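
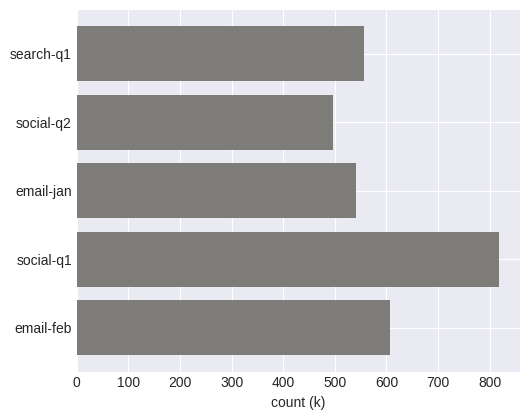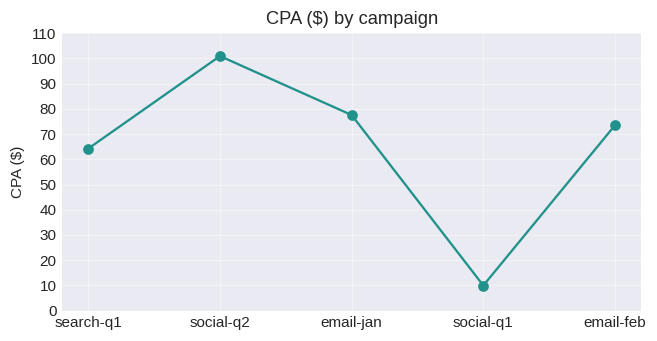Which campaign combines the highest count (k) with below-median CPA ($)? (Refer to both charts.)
Chart 2 median CPA ($) ≈ 70; below-median campaigns: search-q1, social-q1. Among those, social-q1 has the highest count (k) (≈ 800).

social-q1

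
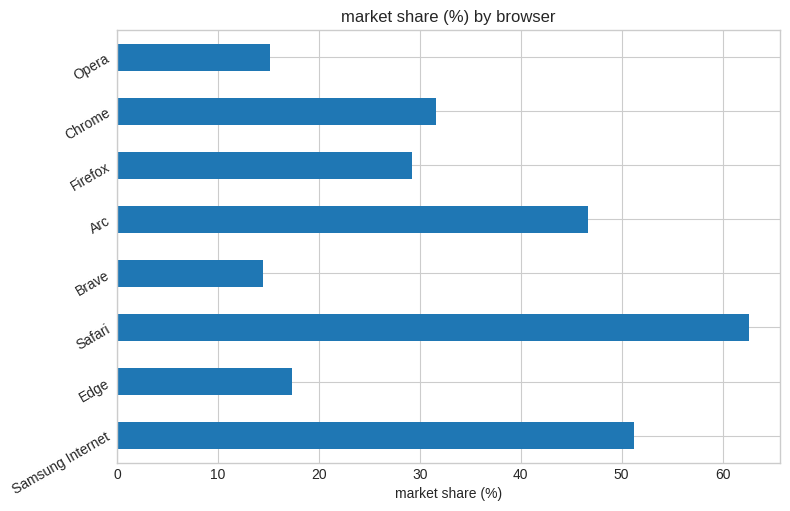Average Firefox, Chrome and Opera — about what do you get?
≈ 27

(30 + 30 + 20) / 3 ≈ 27.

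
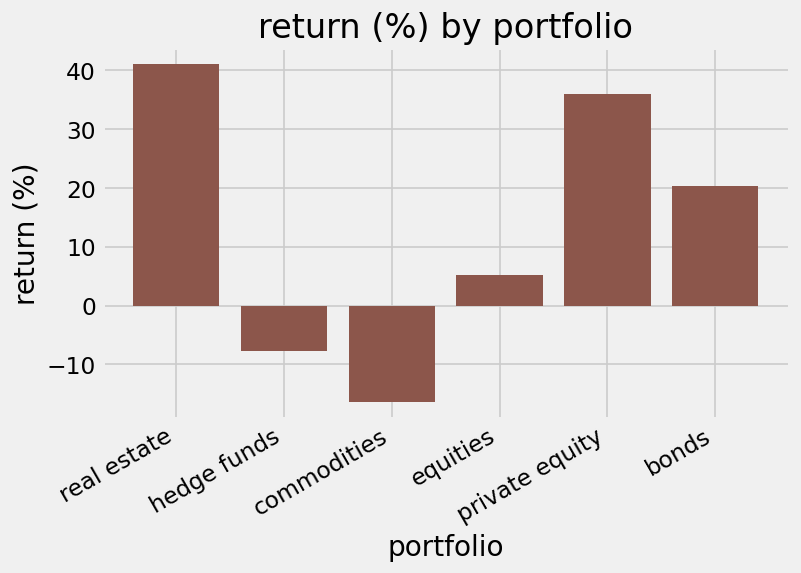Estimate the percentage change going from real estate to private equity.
≈ -12.5%

real estate ≈ 40, private equity ≈ 35; (35 − 40) / 40 ≈ -12.5%.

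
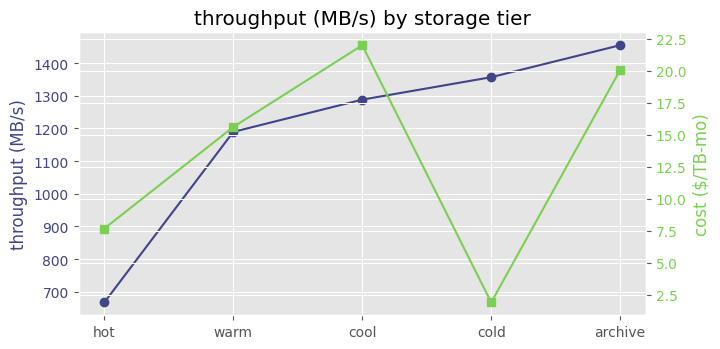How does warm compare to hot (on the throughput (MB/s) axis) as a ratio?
≈ 1.71×

warm ≈ 1200, hot ≈ 700; 1200/700 ≈ 1.71.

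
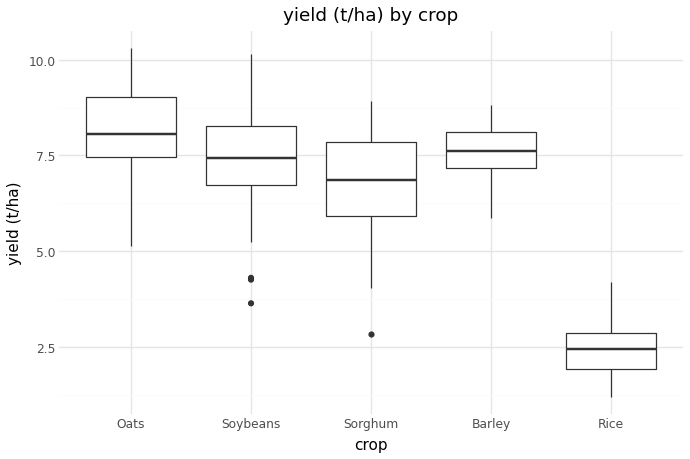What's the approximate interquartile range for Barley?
Q3 ≈ 8.0, Q1 ≈ 7.0; IQR ≈ 1.0.

≈ 1.0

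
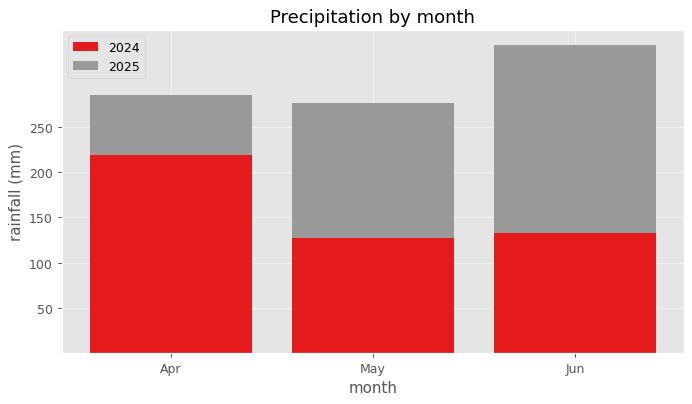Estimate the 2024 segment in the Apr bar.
≈ 200

2024 top ≈ 200, bottom ≈ 0; segment ≈ 200.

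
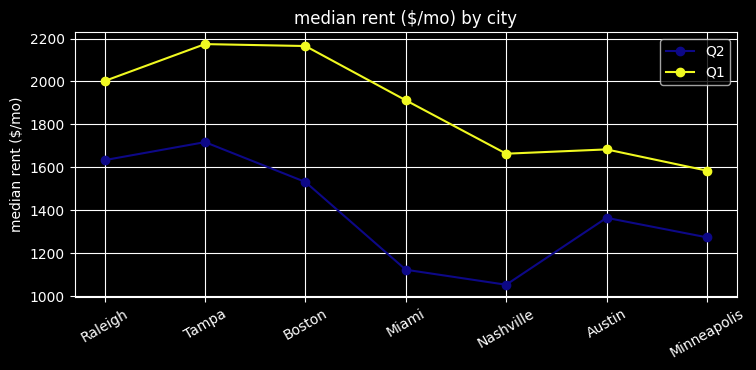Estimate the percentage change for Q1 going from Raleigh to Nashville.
Raleigh ≈ 2000, Nashville ≈ 1700; (1700 − 2000) / 2000 ≈ -15%.

≈ -15%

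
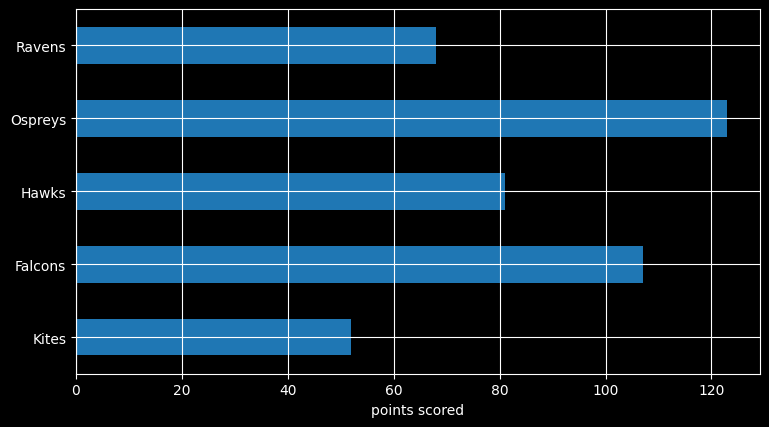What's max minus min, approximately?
Max Ospreys ≈ 120, min Kites ≈ 60; range ≈ 60.

≈ 60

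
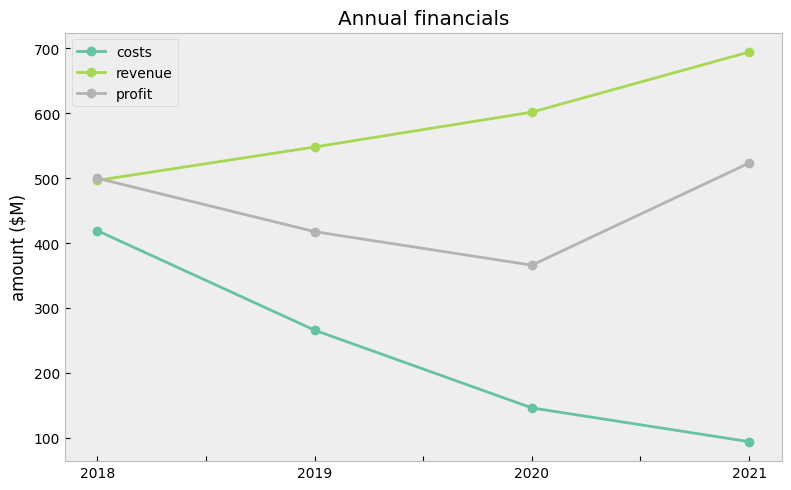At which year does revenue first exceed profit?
2019

2018: revenue ≈ 500 vs profit ≈ 500 (not yet); 2019: revenue ≈ 500 vs profit ≈ 400 (first crossover).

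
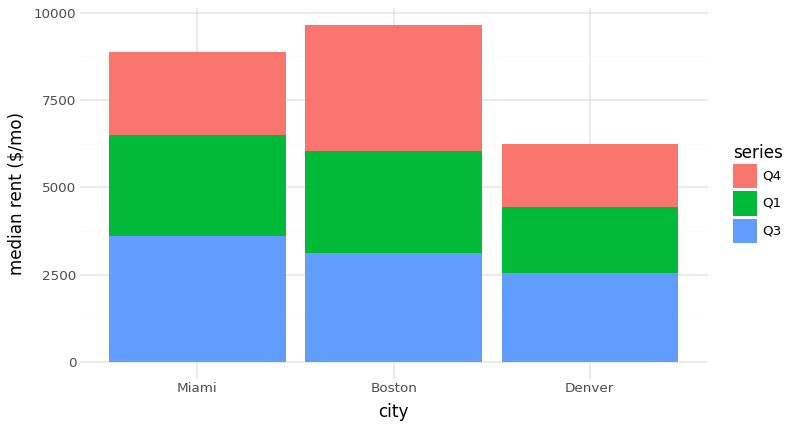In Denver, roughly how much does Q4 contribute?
Q4 top ≈ 6000, bottom ≈ 4000; segment ≈ 2000.

≈ 2000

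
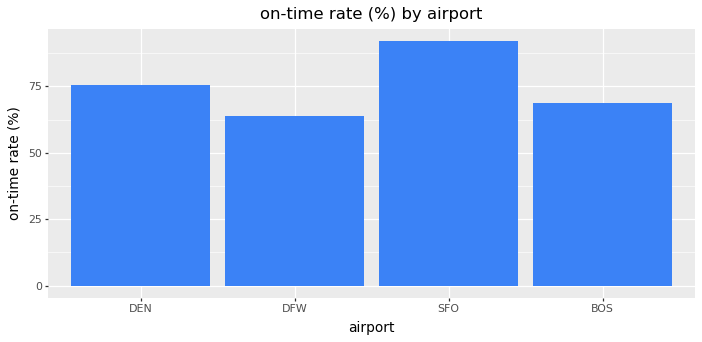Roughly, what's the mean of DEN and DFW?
(80 + 60) / 2 ≈ 70.

≈ 70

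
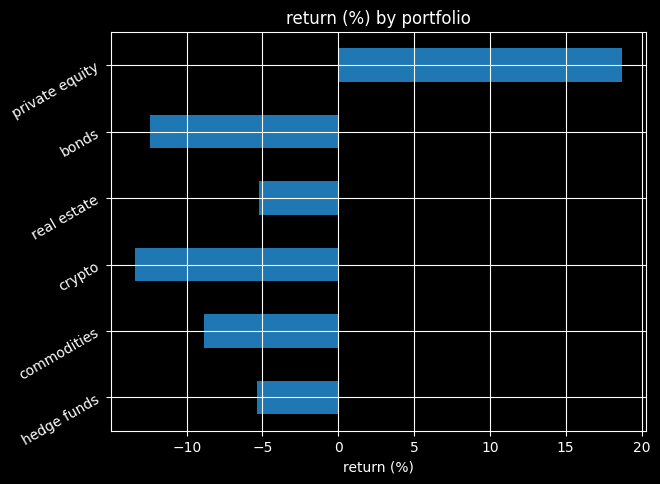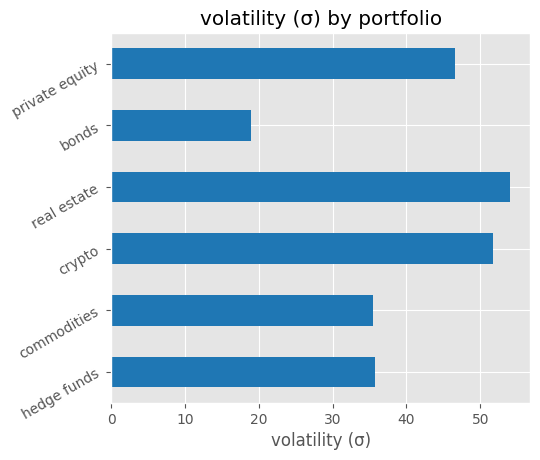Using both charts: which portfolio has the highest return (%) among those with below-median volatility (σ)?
hedge funds

Chart 2 median volatility (σ) ≈ 40; below-median portfolios: hedge funds, commodities, bonds. Among those, hedge funds has the highest return (%) (≈ -6).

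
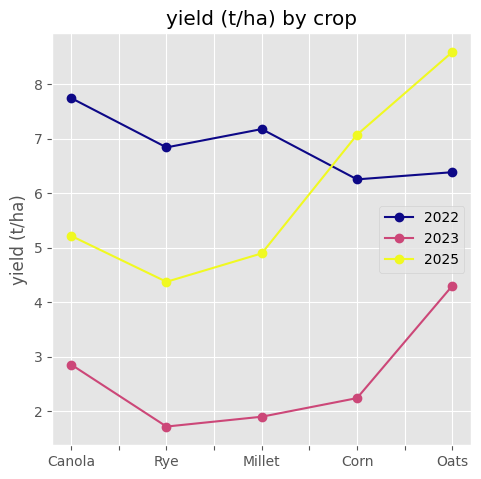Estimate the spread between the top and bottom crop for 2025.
≈ 5

Max Oats ≈ 9, min Rye ≈ 4; range ≈ 5.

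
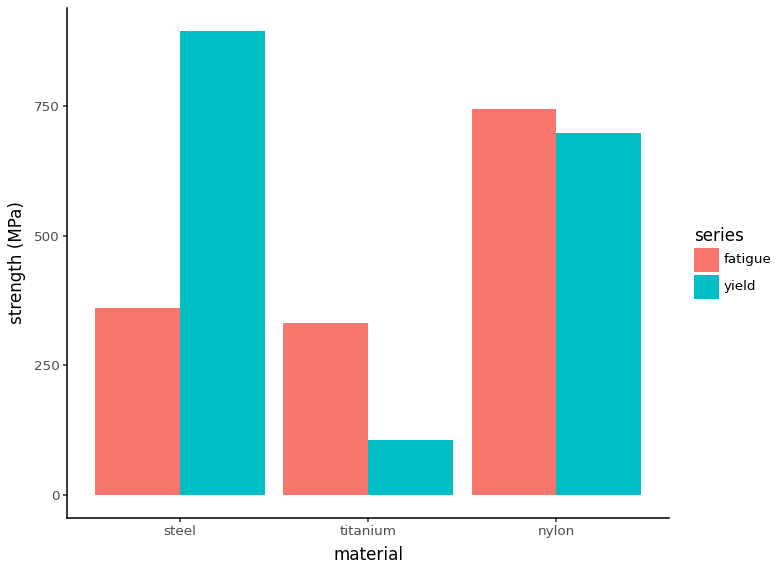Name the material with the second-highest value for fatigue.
Top 3 for fatigue: nylon ≈ 700, steel ≈ 400, titanium ≈ 300.

steel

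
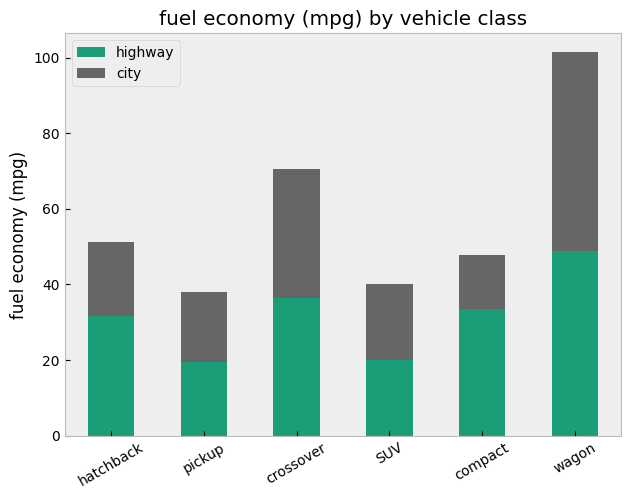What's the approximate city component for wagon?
≈ 50

city top ≈ 100, bottom ≈ 50; segment ≈ 50.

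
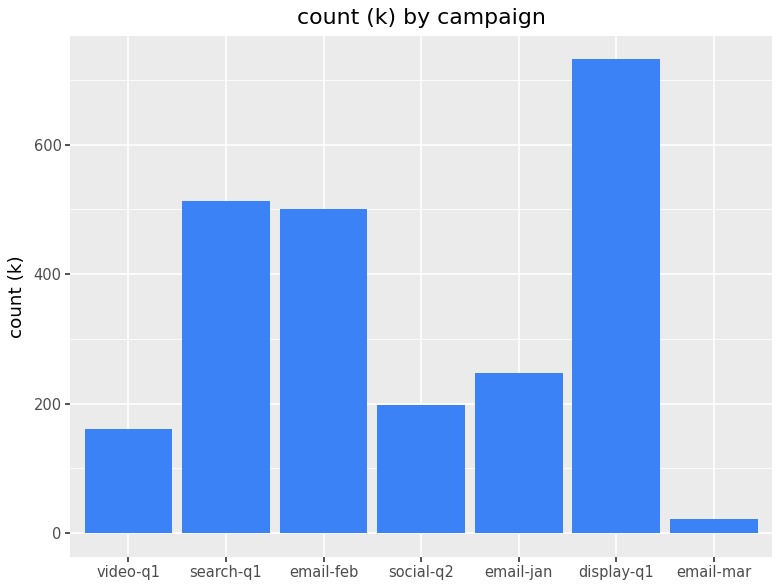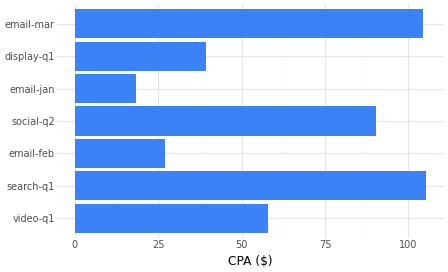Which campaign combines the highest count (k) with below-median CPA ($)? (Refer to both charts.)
Chart 2 median CPA ($) ≈ 60; below-median campaigns: email-feb, email-jan, display-q1. Among those, display-q1 has the highest count (k) (≈ 700).

display-q1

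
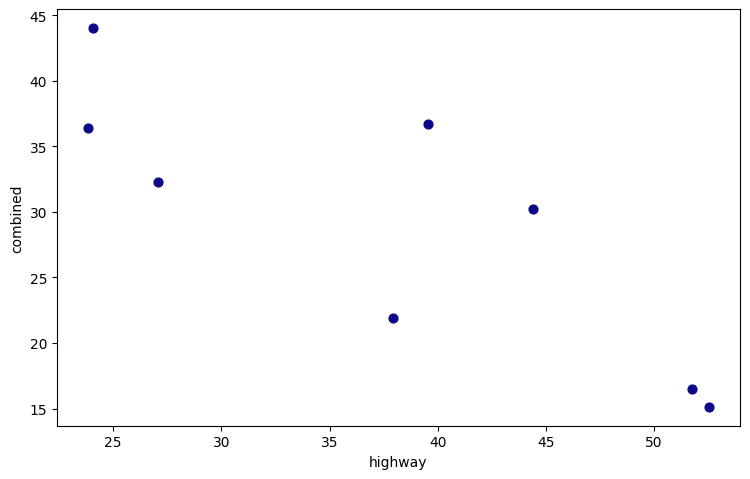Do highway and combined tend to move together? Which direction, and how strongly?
Points are negatively correlated; strong (|r| ≈ 0.8).

negative, strong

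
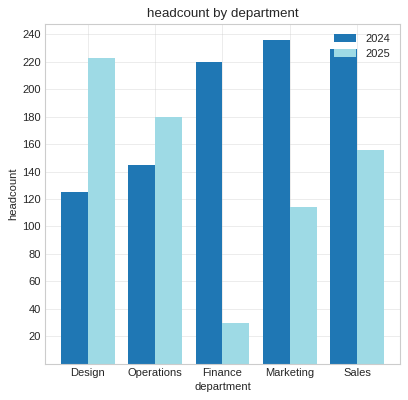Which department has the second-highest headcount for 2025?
Operations

Top 3 for 2025: Design ≈ 220, Operations ≈ 180, Sales ≈ 160.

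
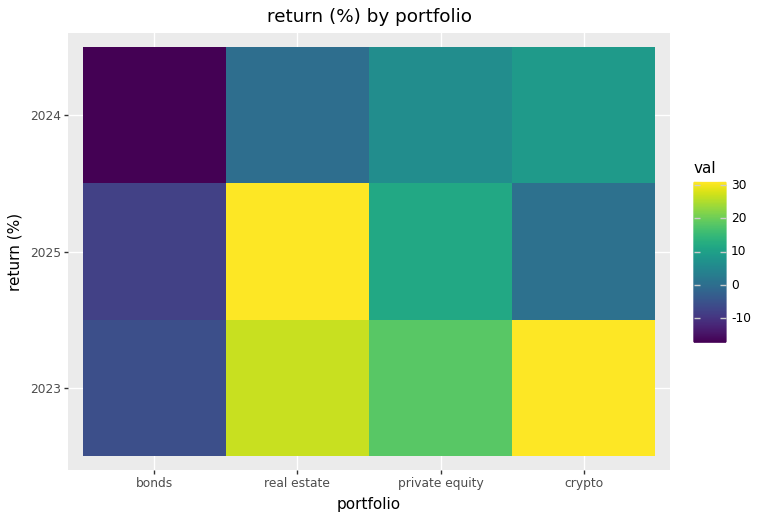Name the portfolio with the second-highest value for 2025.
private equity

Top 3 for 2025: real estate ≈ 30, private equity ≈ 10, crypto ≈ 0.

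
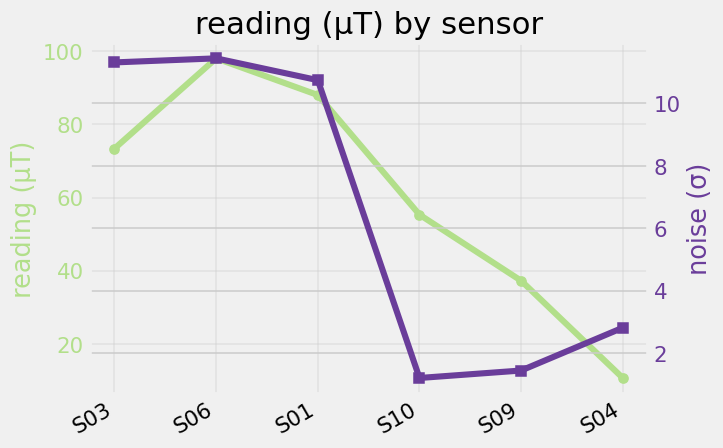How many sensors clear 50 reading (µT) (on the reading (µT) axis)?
4

Above 50: S03, S06, S01, S10.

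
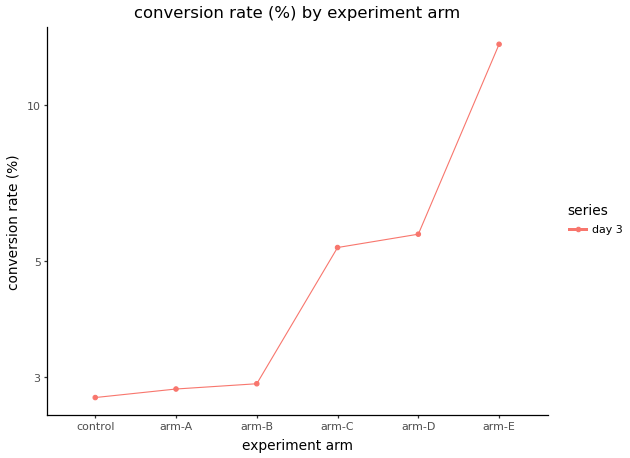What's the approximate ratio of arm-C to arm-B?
≈ 1.67×

arm-C ≈ 5, arm-B ≈ 3; 5/3 ≈ 1.67.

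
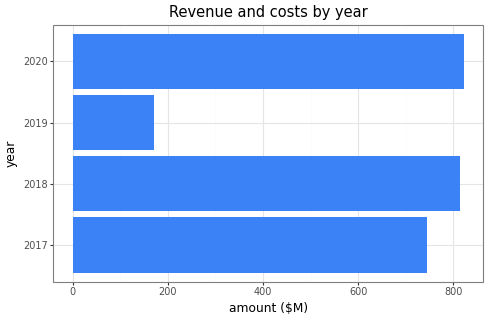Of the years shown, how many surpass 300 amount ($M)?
3

Above 300: 2017, 2018, 2020.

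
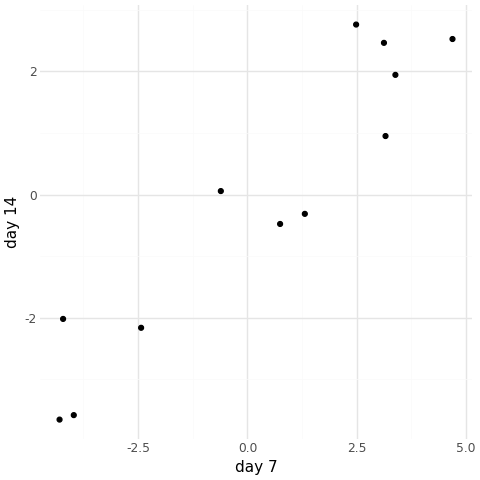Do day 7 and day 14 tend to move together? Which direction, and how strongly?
positive, strong

Points are positively correlated; strong (|r| ≈ 0.9).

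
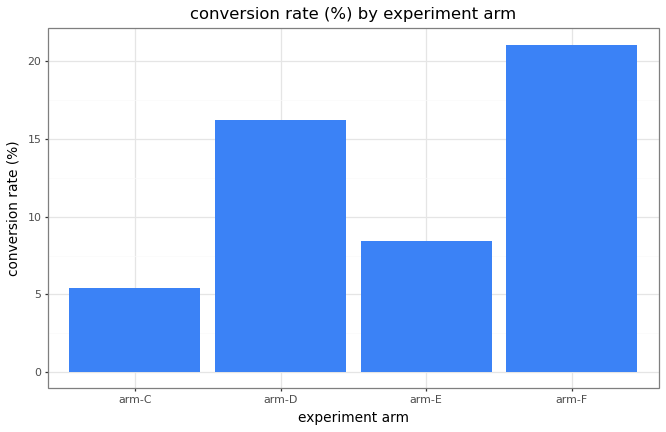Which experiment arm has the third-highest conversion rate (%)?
Top 4: arm-F ≈ 22, arm-D ≈ 16, arm-E ≈ 8, arm-C ≈ 6.

arm-E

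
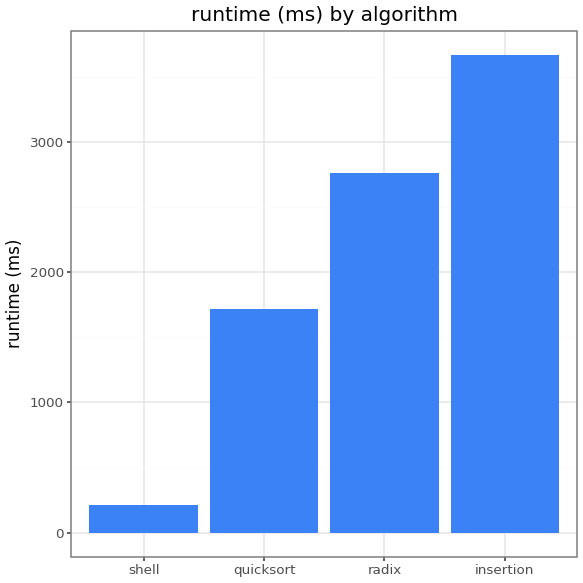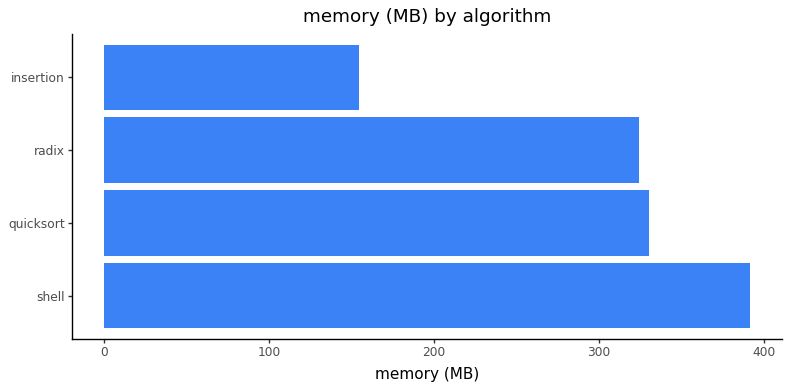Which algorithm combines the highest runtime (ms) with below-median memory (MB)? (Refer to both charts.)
Chart 2 median memory (MB) ≈ 350; below-median algorithms: radix, insertion. Among those, insertion has the highest runtime (ms) (≈ 3500).

insertion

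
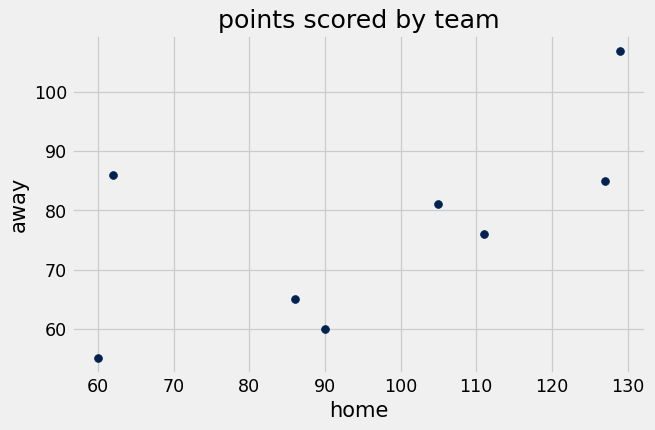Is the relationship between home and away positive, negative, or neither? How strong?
positive, moderate

Points are positively correlated; moderate (|r| ≈ 0.6).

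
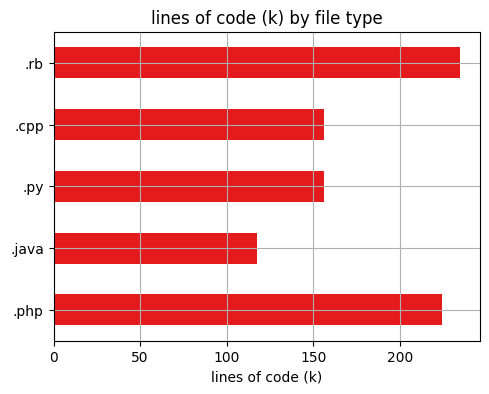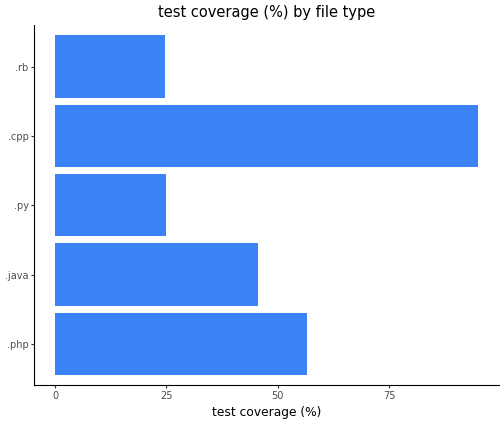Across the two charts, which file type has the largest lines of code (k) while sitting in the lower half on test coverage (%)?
.rb

Chart 2 median test coverage (%) ≈ 50; below-median file types: .py, .rb. Among those, .rb has the highest lines of code (k) (≈ 225).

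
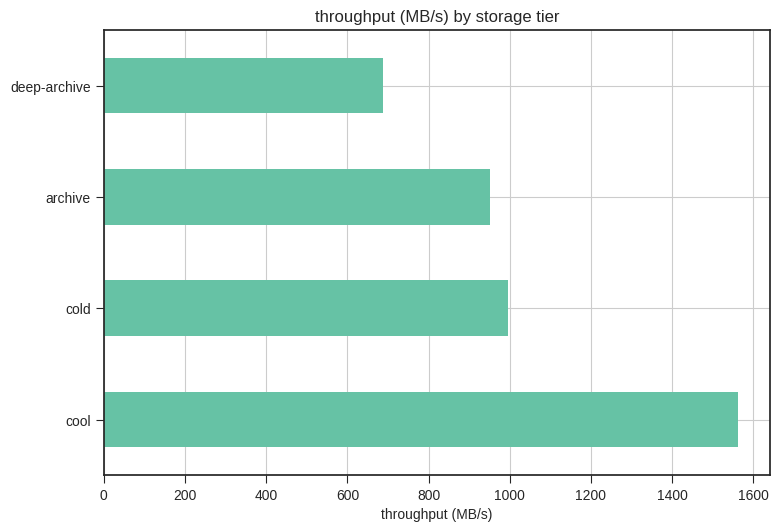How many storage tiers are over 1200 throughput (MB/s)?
Above 1200: cool.

1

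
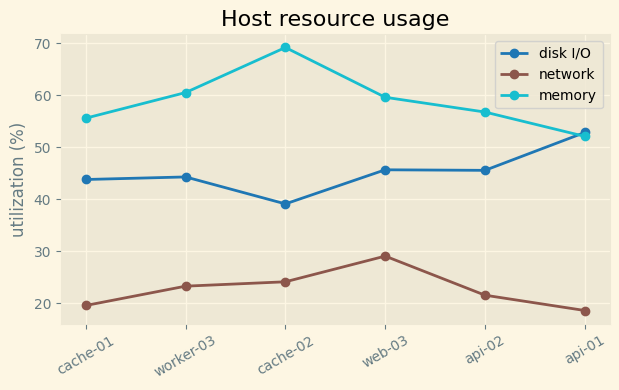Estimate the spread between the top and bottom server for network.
Max web-03 ≈ 30, min api-01 ≈ 20; range ≈ 10.

≈ 10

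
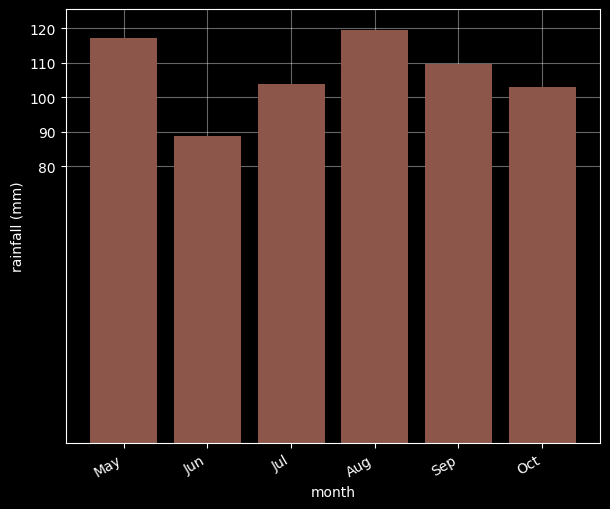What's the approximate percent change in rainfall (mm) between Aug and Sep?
Aug ≈ 120, Sep ≈ 110; (110 − 120) / 120 ≈ -8.3%.

≈ -8.3%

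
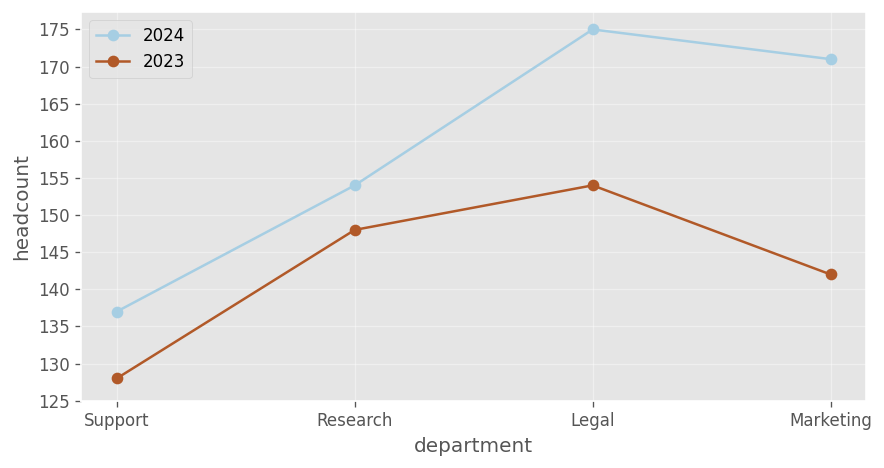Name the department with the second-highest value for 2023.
Top 3 for 2023: Legal ≈ 155, Research ≈ 150, Marketing ≈ 140.

Research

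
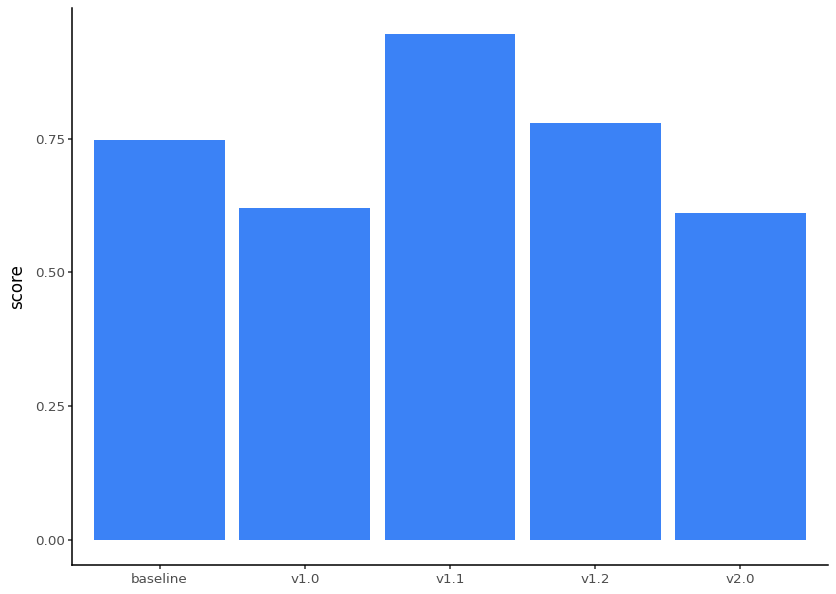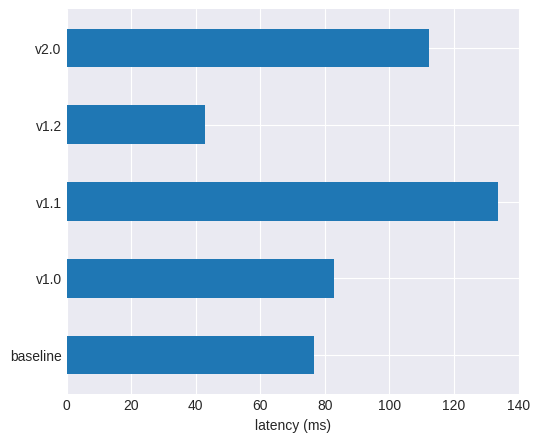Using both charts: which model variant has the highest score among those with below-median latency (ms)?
Chart 2 median latency (ms) ≈ 80; below-median model variants: baseline, v1.2. Among those, v1.2 has the highest score (≈ 0.8).

v1.2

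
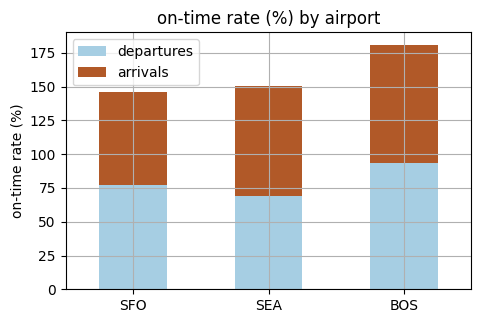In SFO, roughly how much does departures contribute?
≈ 80

departures top ≈ 80, bottom ≈ 0; segment ≈ 80.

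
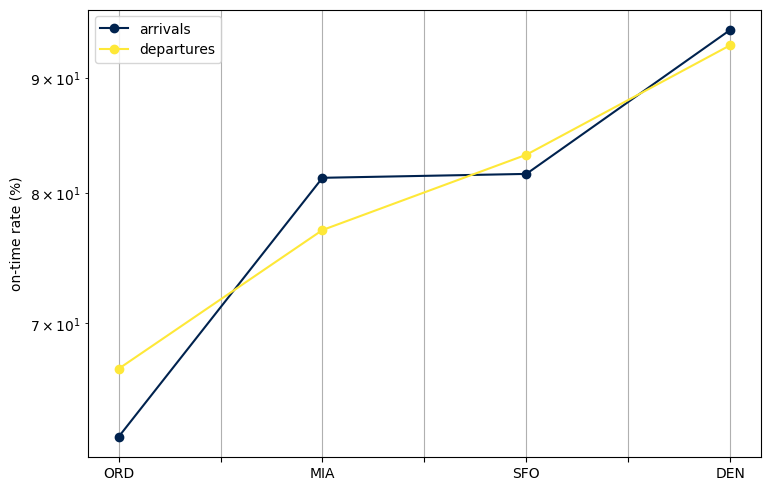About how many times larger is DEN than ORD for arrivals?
DEN ≈ 95, ORD ≈ 60; 95/60 ≈ 1.58.

≈ 1.58×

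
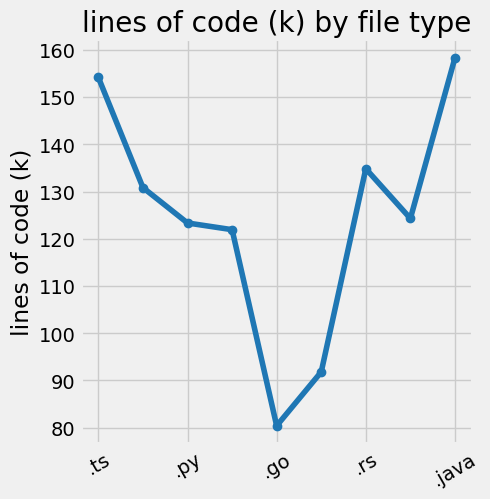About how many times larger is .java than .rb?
.java ≈ 160, .rb ≈ 120; 160/120 ≈ 1.33.

≈ 1.33×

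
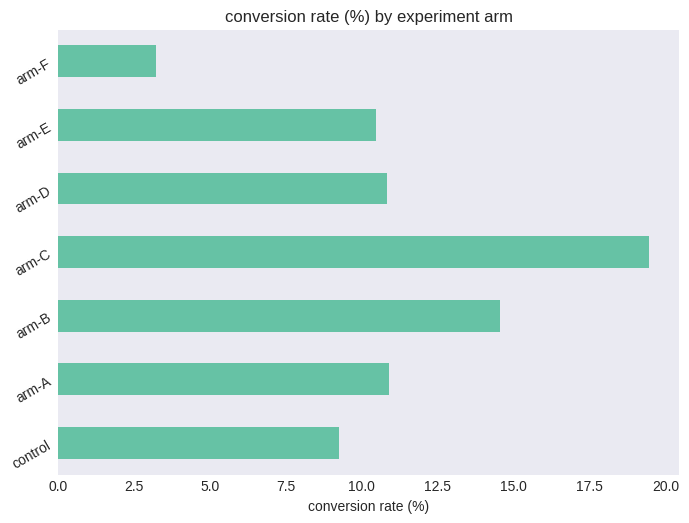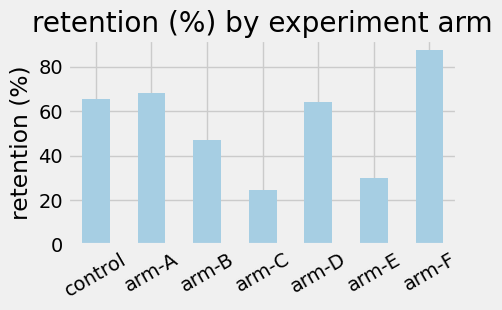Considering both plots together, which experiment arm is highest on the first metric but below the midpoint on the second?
arm-C

Chart 2 median retention (%) ≈ 60; below-median experiment arms: arm-B, arm-C, arm-E. Among those, arm-C has the highest conversion rate (%) (≈ 20).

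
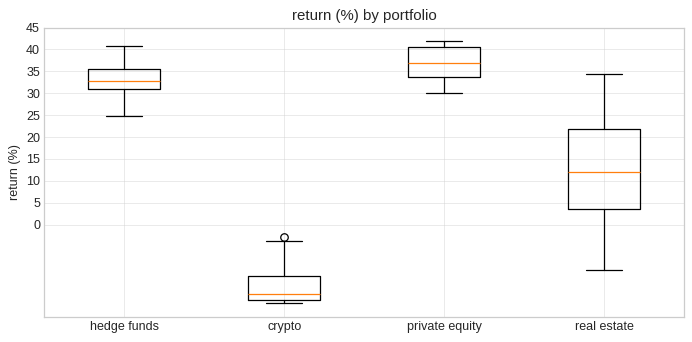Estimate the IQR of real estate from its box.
≈ 15

Q3 ≈ 20, Q1 ≈ 5; IQR ≈ 15.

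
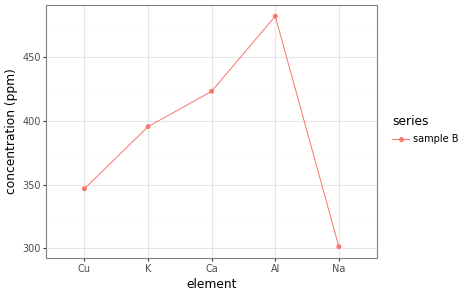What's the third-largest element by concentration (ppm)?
Top 4: Al ≈ 480, Ca ≈ 420, K ≈ 400, Cu ≈ 340.

K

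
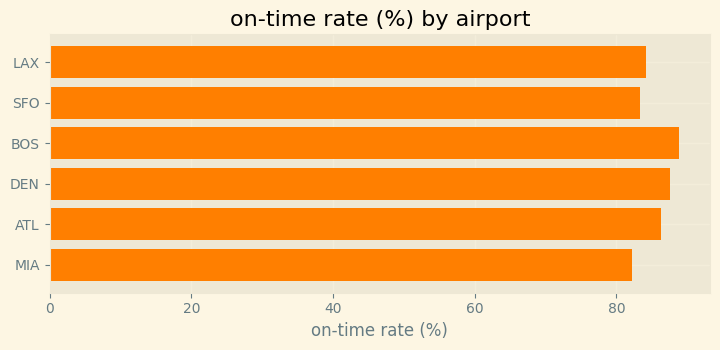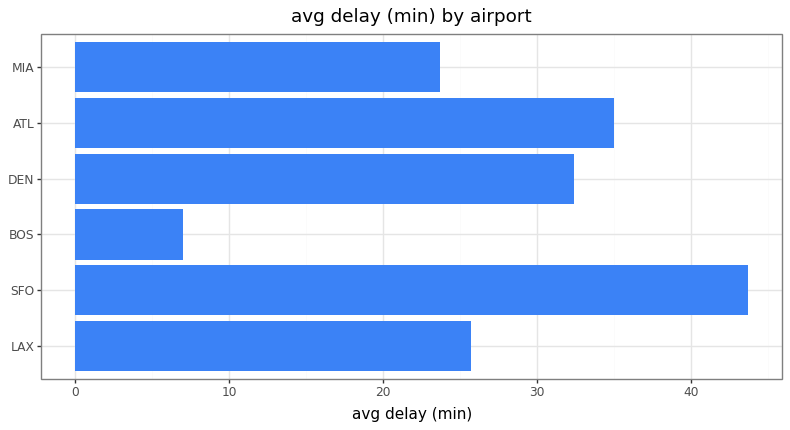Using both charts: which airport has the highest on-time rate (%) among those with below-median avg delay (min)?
Chart 2 median avg delay (min) ≈ 30; below-median airports: LAX, BOS, MIA. Among those, BOS has the highest on-time rate (%) (≈ 90).

BOS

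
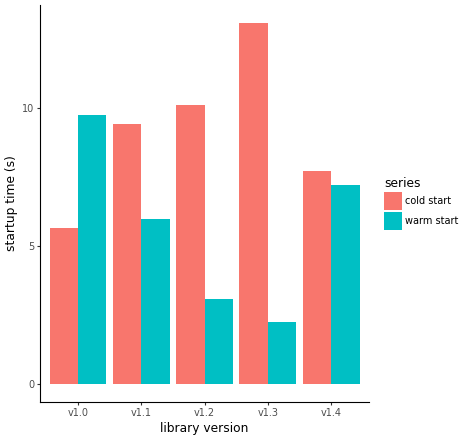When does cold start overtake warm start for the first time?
v1.1

v1.0: cold start ≈ 6 vs warm start ≈ 10 (not yet); v1.1: cold start ≈ 10 vs warm start ≈ 6 (first crossover).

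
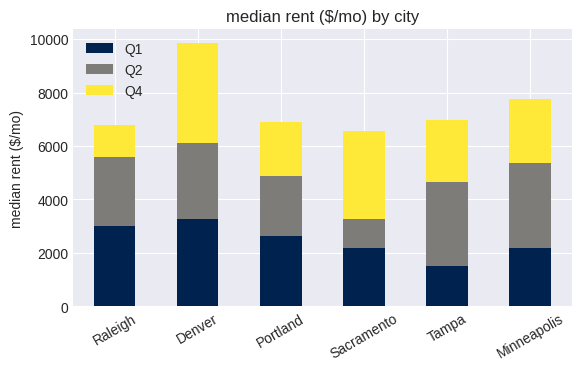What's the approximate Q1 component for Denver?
Q1 top ≈ 3000, bottom ≈ 0; segment ≈ 3000.

≈ 3000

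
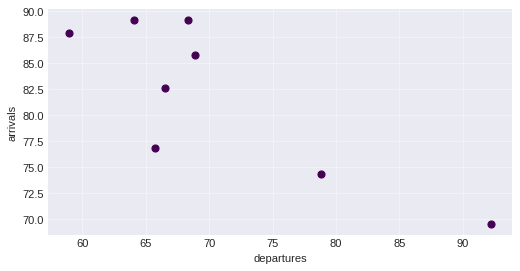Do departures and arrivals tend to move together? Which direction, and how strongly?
negative, strong

Points are negatively correlated; strong (|r| ≈ 0.8).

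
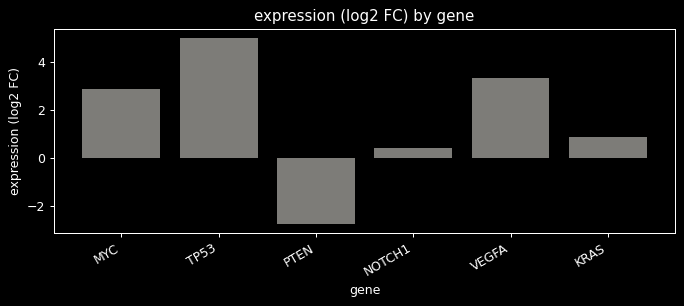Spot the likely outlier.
PTEN

PTEN ≈ -3; the rest sit between ≈ 0 and ≈ 5.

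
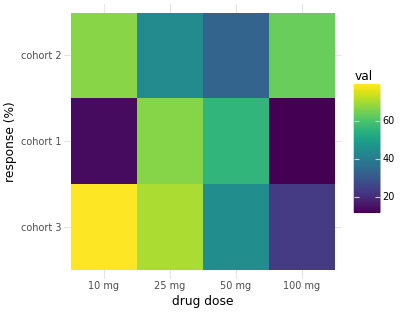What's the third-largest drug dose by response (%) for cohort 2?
Top 4 for cohort 2: 10 mg ≈ 70, 100 mg ≈ 60, 25 mg ≈ 40, 50 mg ≈ 30.

25 mg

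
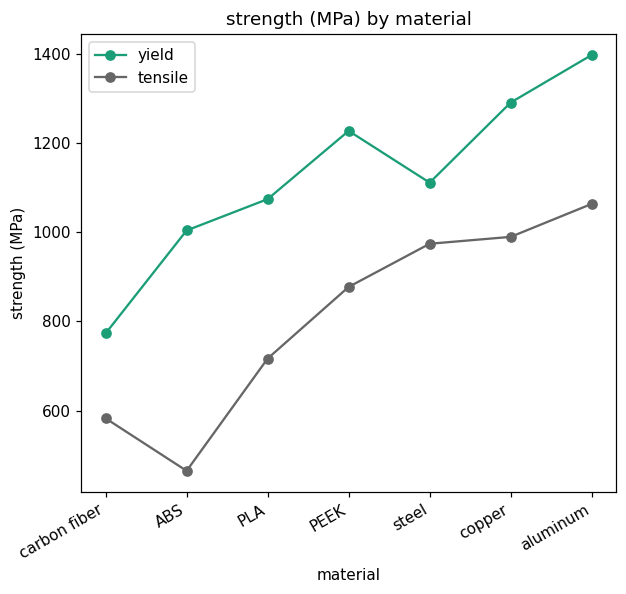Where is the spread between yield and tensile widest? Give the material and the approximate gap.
ABS, ≈ 500 MPa

ABS: yield ≈ 1000, tensile ≈ 500 → gap ≈ 500. Next-largest (PLA) is only ≈ 400.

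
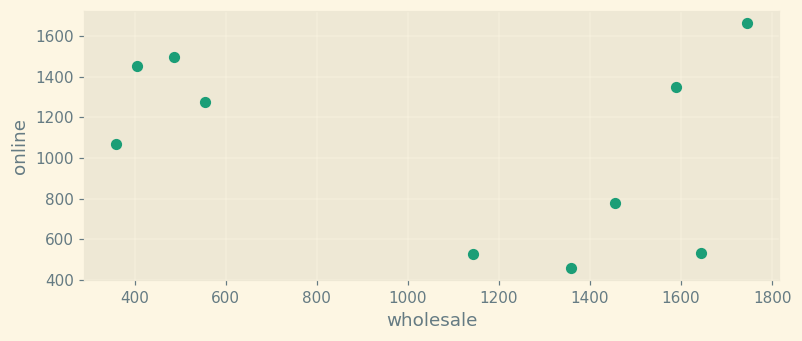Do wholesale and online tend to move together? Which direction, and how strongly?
negative, weak

Points are negatively correlated; weak (|r| ≈ 0.3).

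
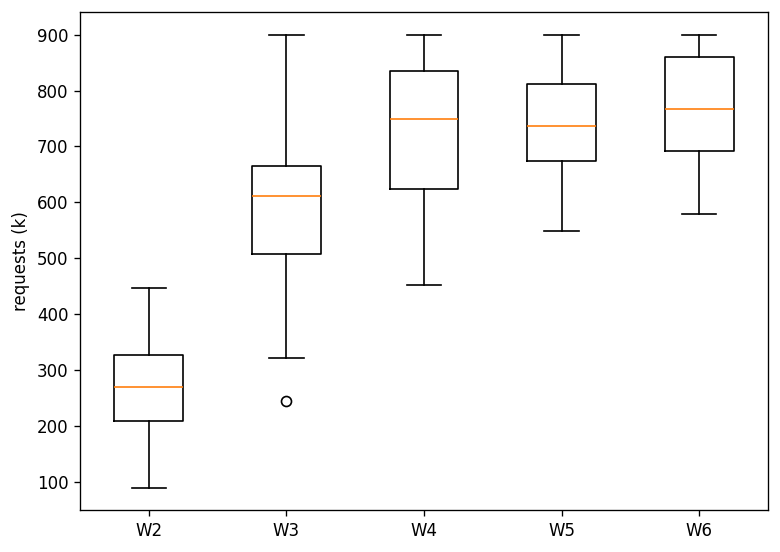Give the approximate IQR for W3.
Q3 ≈ 650, Q1 ≈ 500; IQR ≈ 150.

≈ 150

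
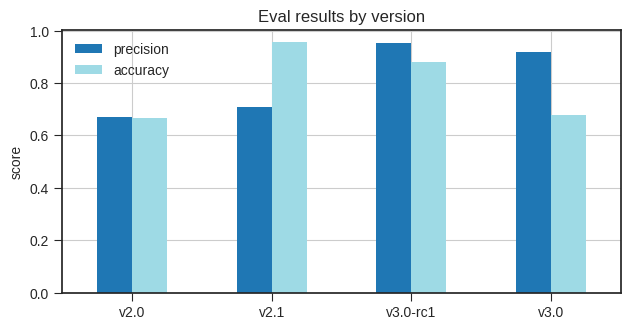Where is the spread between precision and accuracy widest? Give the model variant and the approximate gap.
v2.1: precision ≈ 0.7, accuracy ≈ 1.0 → gap ≈ 0.3. Next-largest (v3.0) is only ≈ 0.2.

v2.1, ≈ 0.3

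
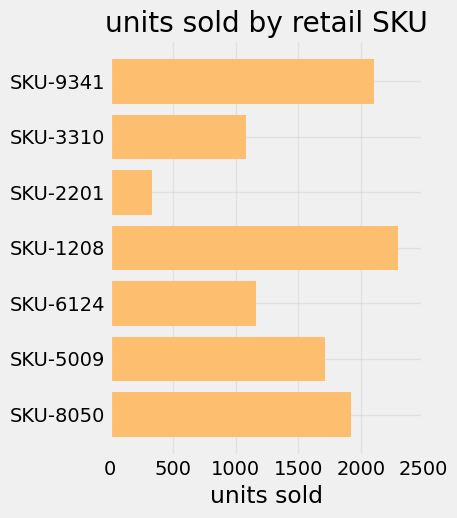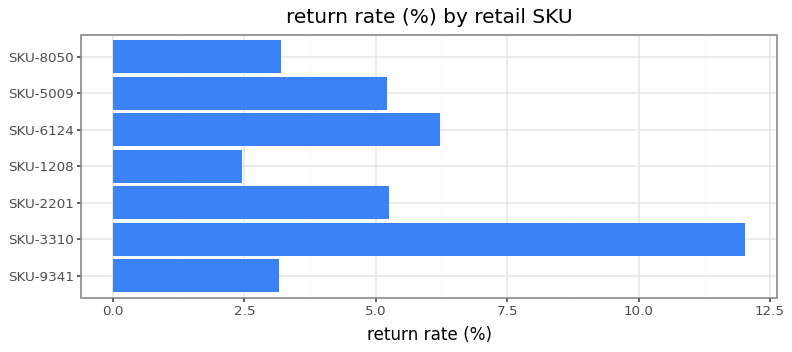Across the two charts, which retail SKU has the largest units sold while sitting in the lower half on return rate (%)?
Chart 2 median return rate (%) ≈ 6; below-median retail SKUs: SKU-9341, SKU-1208, SKU-8050. Among those, SKU-1208 has the highest units sold (≈ 2500).

SKU-1208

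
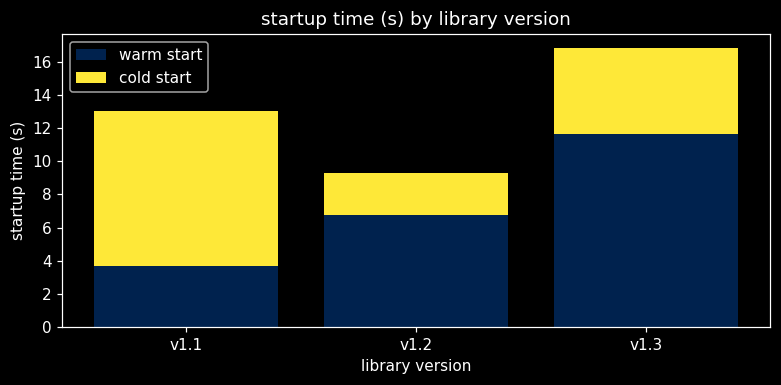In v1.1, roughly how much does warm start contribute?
≈ 4

warm start top ≈ 4, bottom ≈ 0; segment ≈ 4.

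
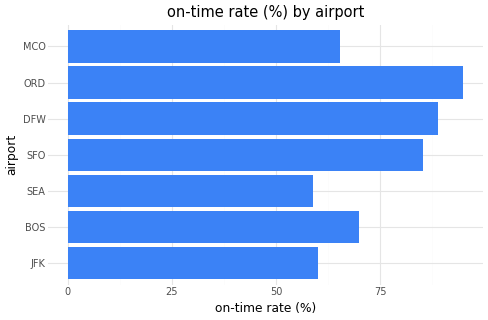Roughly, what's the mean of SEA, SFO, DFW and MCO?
(60 + 90 + 90 + 70) / 4 ≈ 78.

≈ 78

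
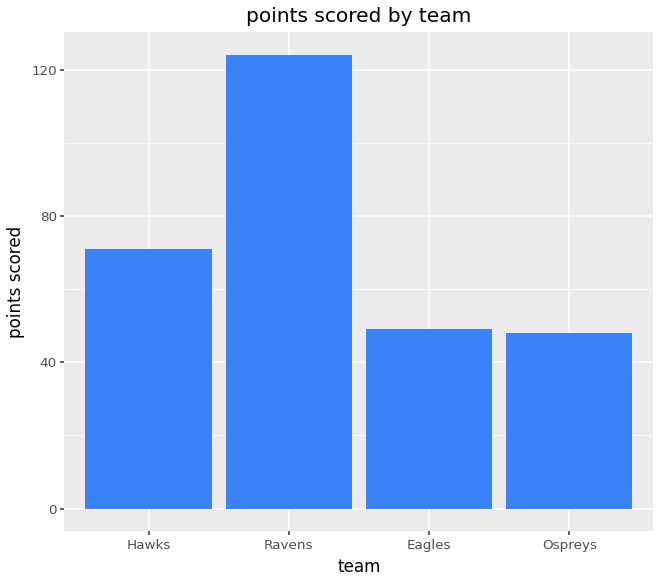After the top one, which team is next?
Hawks

Top 3: Ravens ≈ 120, Hawks ≈ 80, Eagles ≈ 40.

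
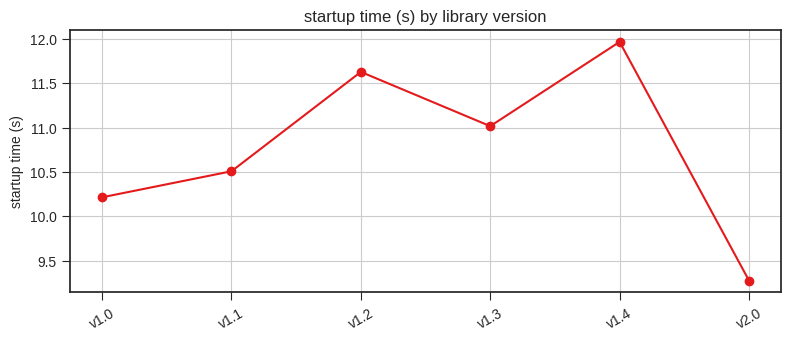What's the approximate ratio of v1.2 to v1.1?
≈ 1.1×

v1.2 ≈ 11.5, v1.1 ≈ 10.5; 11.5/10.5 ≈ 1.1.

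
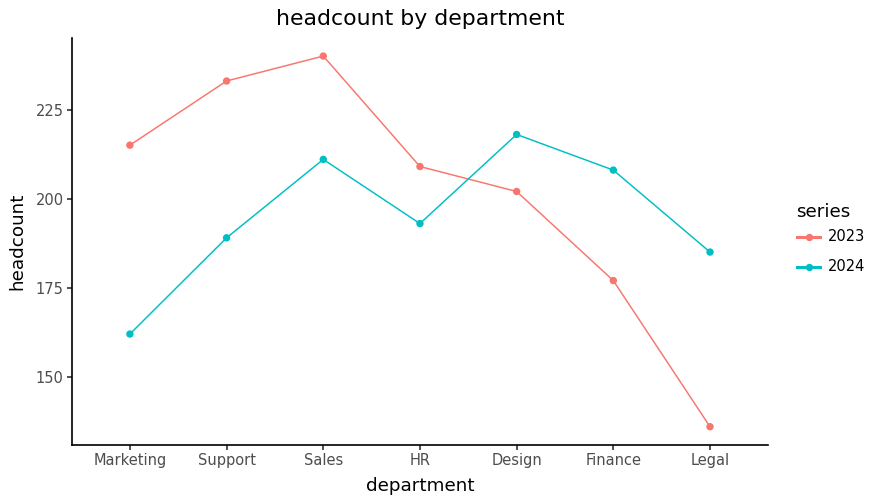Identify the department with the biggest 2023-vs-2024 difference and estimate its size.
Marketing, ≈ 60

Marketing: 2023 ≈ 220, 2024 ≈ 160 → gap ≈ 60. Next-largest (Legal) is only ≈ 40.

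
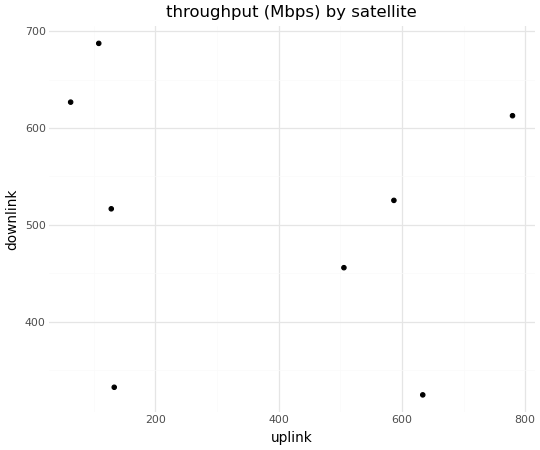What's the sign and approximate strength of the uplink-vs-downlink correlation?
no clear correlation

Points are roughly uncorrelated; weak (|r| ≈ 0.2).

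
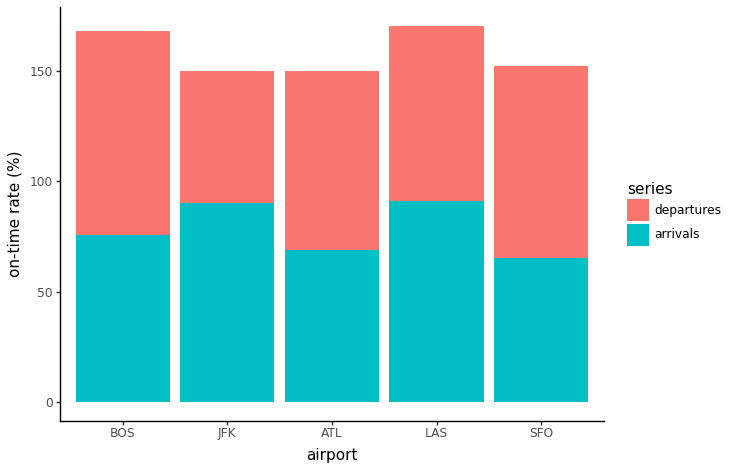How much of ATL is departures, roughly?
departures top ≈ 140, bottom ≈ 60; segment ≈ 80.

≈ 80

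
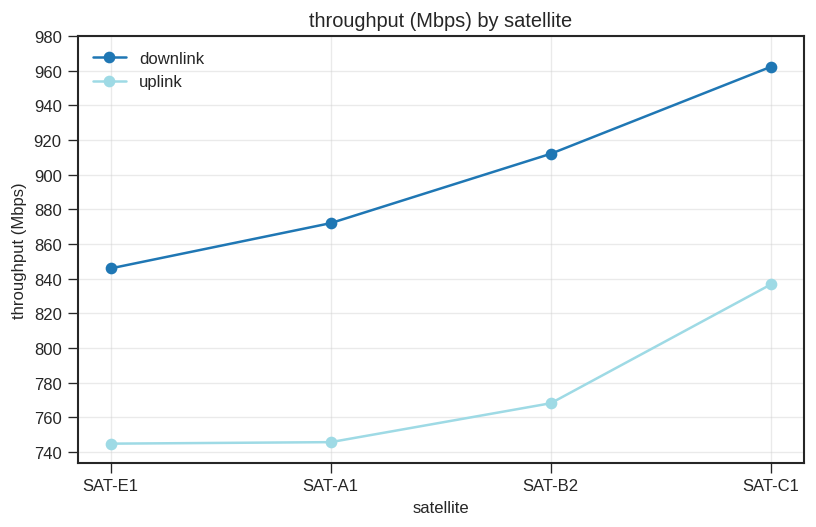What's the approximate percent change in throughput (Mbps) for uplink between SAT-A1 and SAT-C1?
≈ +13.5%

SAT-A1 ≈ 740, SAT-C1 ≈ 840; (840 − 740) / 740 ≈ +13.5%.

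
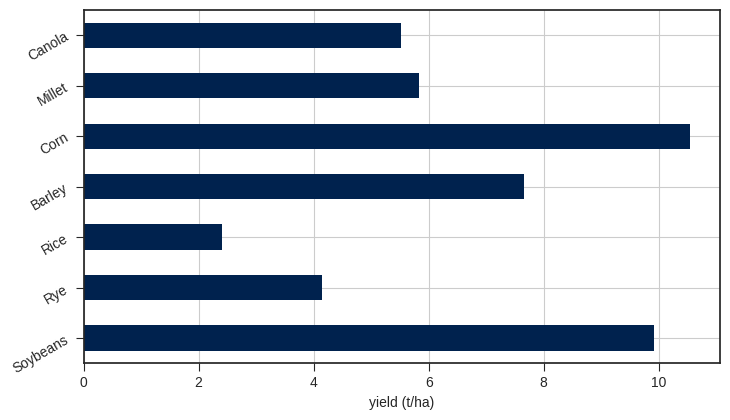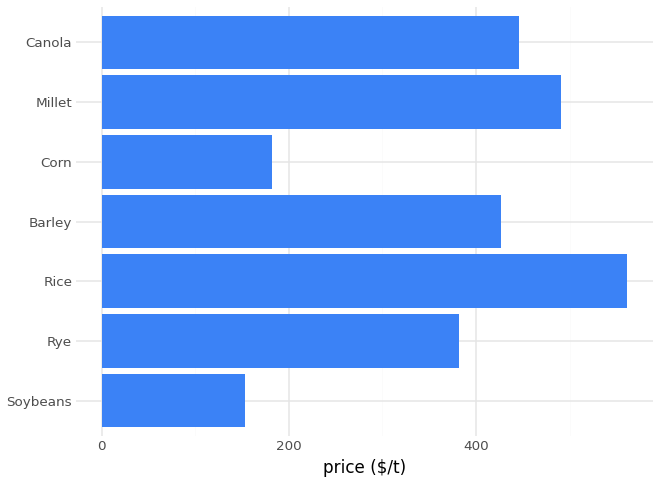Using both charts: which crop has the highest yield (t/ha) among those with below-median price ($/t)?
Chart 2 median price ($/t) ≈ 400; below-median crops: Soybeans, Rye, Corn. Among those, Corn has the highest yield (t/ha) (≈ 11).

Corn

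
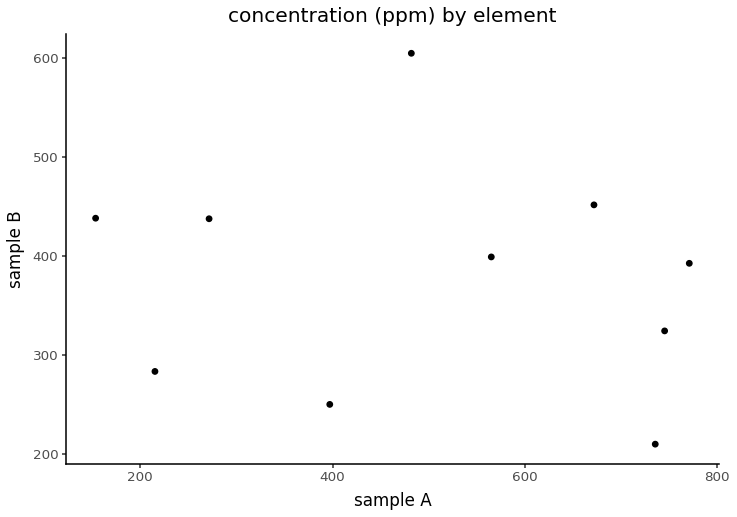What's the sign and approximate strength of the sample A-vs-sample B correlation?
no clear correlation

Points are roughly uncorrelated; weak (|r| ≈ 0.1).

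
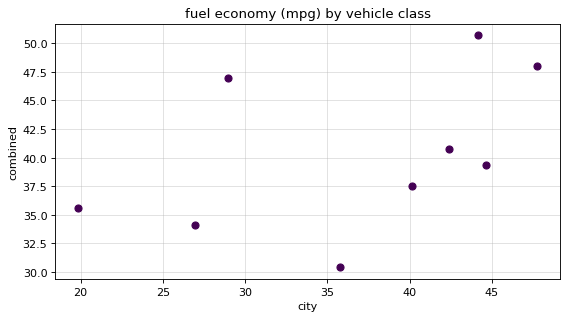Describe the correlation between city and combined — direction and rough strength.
positive, moderate

Points are positively correlated; moderate (|r| ≈ 0.5).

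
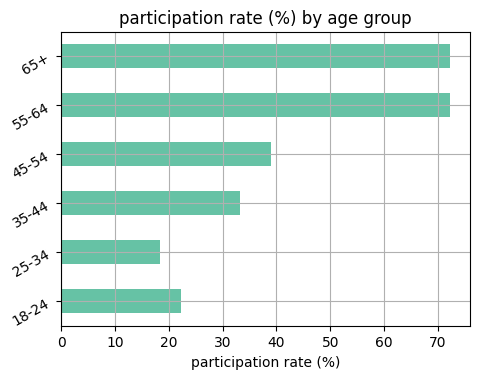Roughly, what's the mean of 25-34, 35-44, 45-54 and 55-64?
≈ 40

(20 + 30 + 40 + 70) / 4 ≈ 40.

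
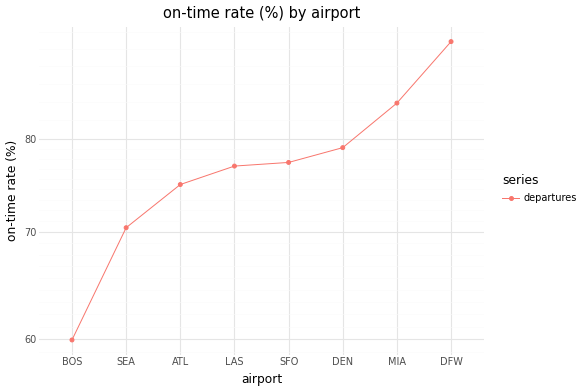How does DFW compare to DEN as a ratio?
DFW ≈ 90, DEN ≈ 80; 90/80 ≈ 1.12.

≈ 1.12×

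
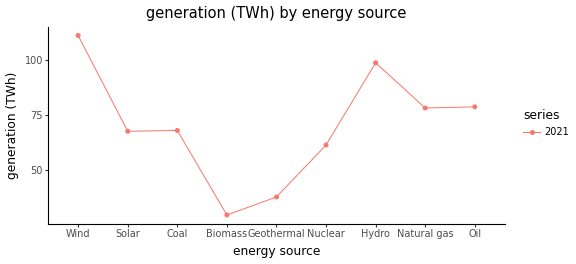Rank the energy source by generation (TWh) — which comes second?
Hydro

Top 3: Wind ≈ 110, Hydro ≈ 100, Oil ≈ 80.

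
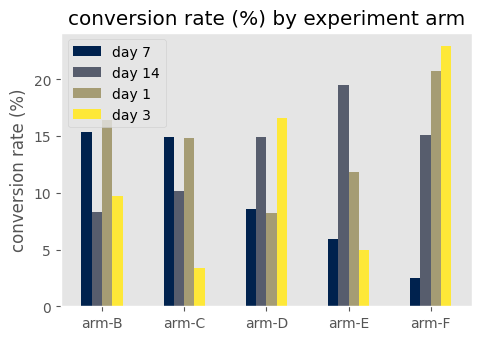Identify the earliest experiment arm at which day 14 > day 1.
arm-D

arm-C: day 14 ≈ 10 vs day 1 ≈ 14 (not yet); arm-D: day 14 ≈ 14 vs day 1 ≈ 8 (first crossover).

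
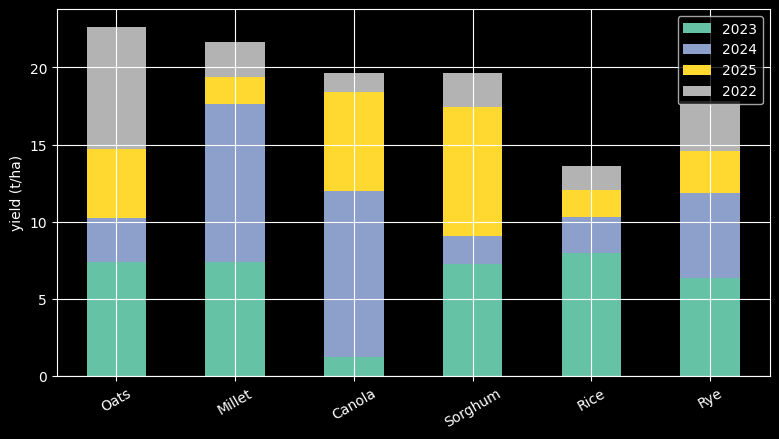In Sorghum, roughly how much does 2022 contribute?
2022 top ≈ 20, bottom ≈ 18; segment ≈ 2.

≈ 2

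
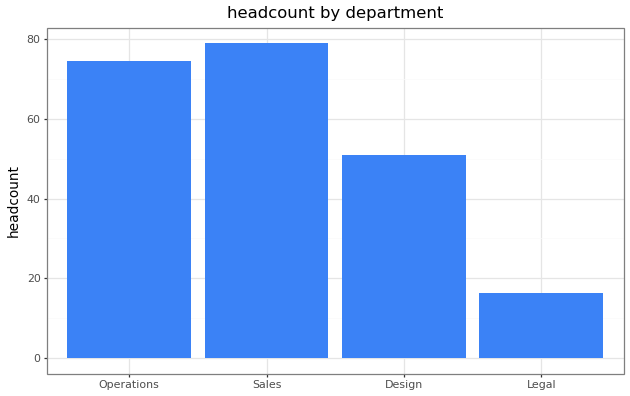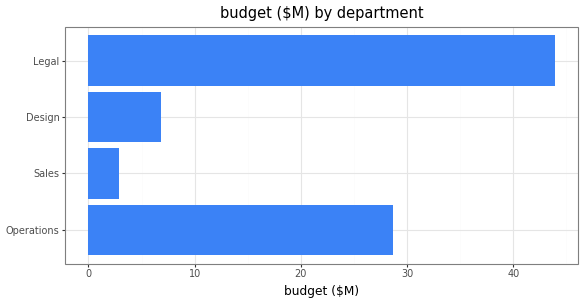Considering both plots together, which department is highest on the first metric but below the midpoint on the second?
Sales

Chart 2 median budget ($M) ≈ 20; below-median departments: Sales, Design. Among those, Sales has the highest headcount (≈ 80).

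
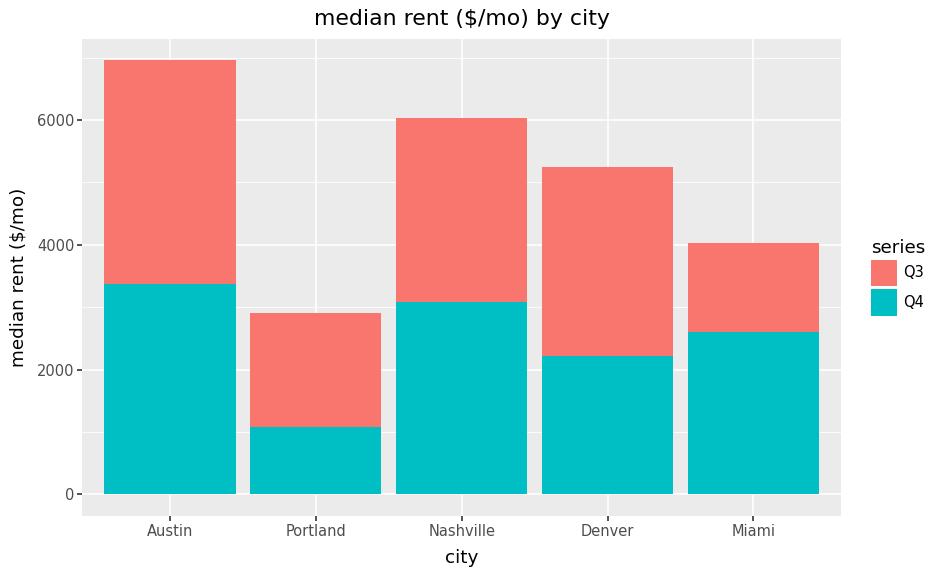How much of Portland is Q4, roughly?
Q4 top ≈ 1000, bottom ≈ 0; segment ≈ 1000.

≈ 1000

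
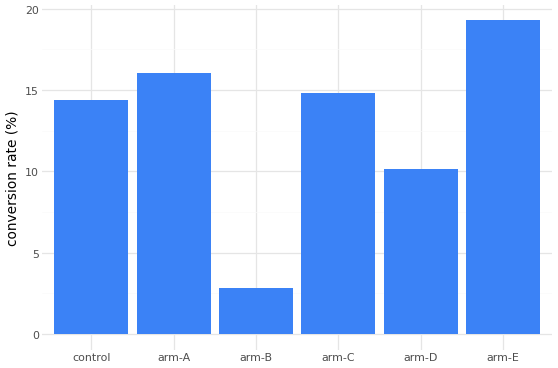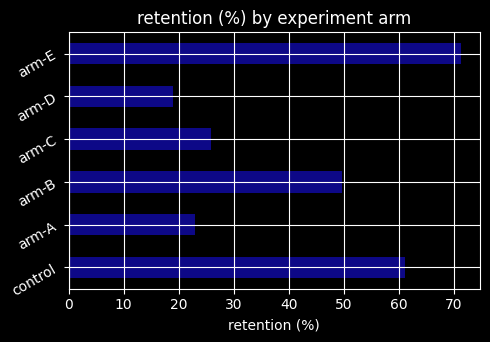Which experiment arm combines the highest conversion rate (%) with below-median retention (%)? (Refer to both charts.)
arm-A

Chart 2 median retention (%) ≈ 40; below-median experiment arms: arm-A, arm-C, arm-D. Among those, arm-A has the highest conversion rate (%) (≈ 16).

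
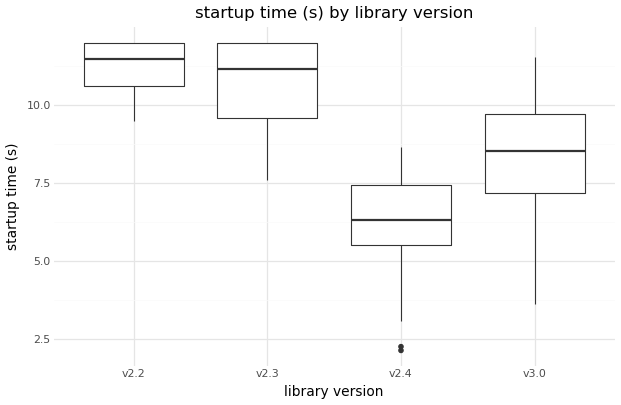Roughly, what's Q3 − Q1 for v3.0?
≈ 2.5

Q3 ≈ 9.5, Q1 ≈ 7.0; IQR ≈ 2.5.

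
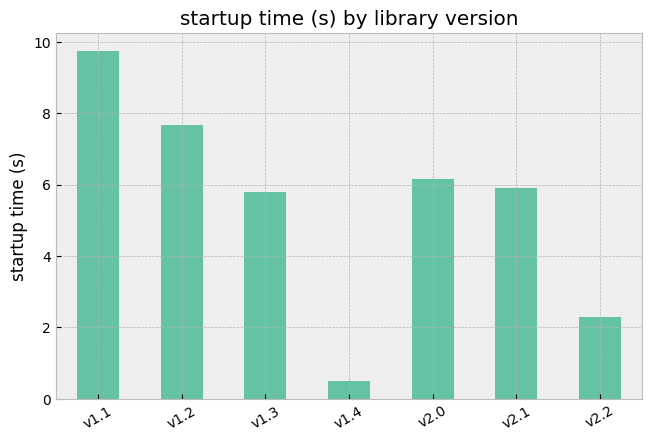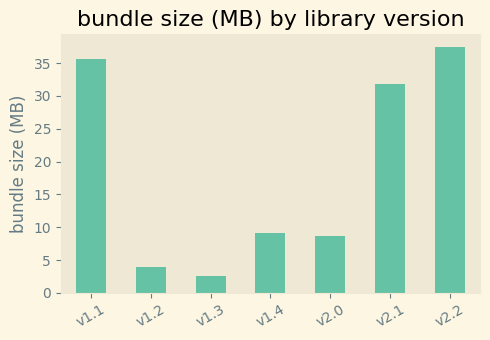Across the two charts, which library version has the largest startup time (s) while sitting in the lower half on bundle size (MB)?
Chart 2 median bundle size (MB) ≈ 10; below-median library versions: v1.2, v1.3, v2.0. Among those, v1.2 has the highest startup time (s) (≈ 8).

v1.2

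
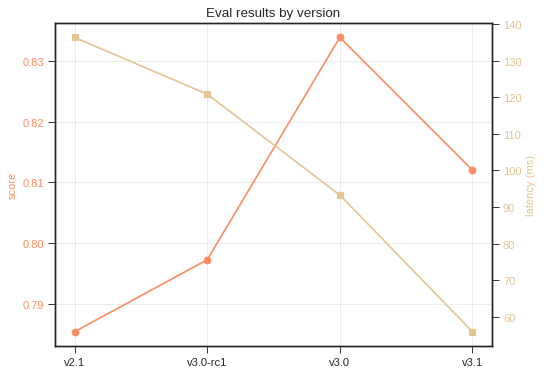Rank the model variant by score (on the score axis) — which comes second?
Top 3 (on the score axis): v3.0 ≈ 0.83, v3.1 ≈ 0.81, v3.0-rc1 ≈ 0.80.

v3.1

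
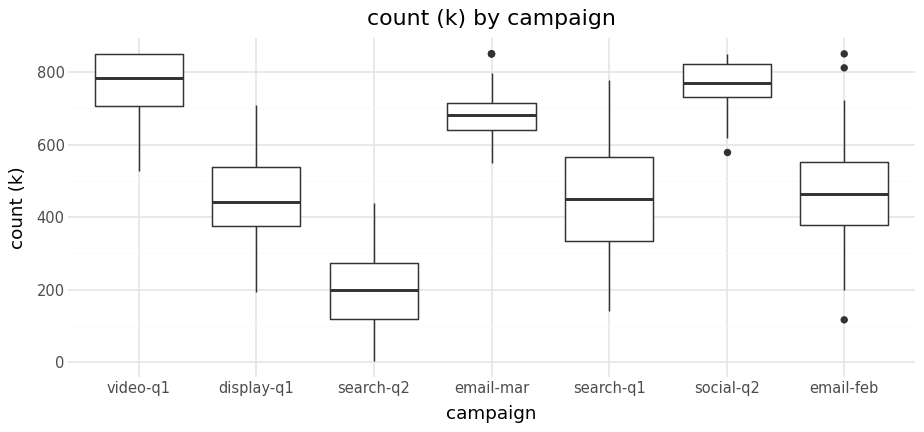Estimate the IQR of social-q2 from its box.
Q3 ≈ 800, Q1 ≈ 700; IQR ≈ 100.

≈ 100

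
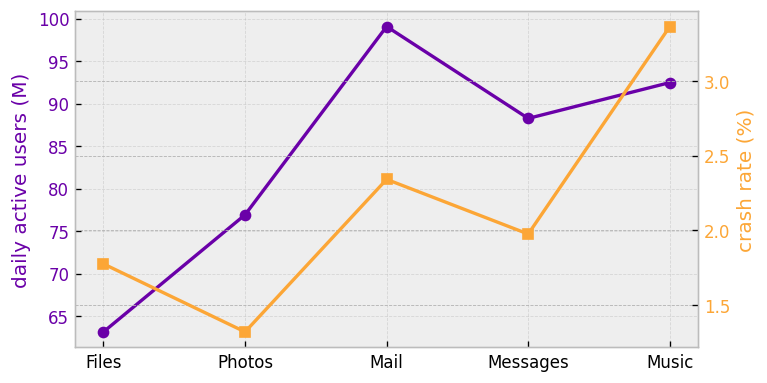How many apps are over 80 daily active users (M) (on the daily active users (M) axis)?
Above 80: Mail, Messages, Music.

3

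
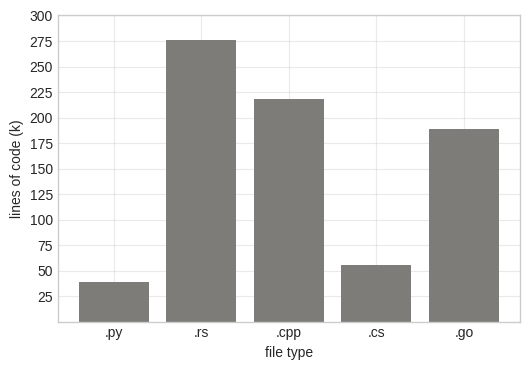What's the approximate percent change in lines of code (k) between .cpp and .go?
≈ -11.1%

.cpp ≈ 225, .go ≈ 200; (200 − 225) / 225 ≈ -11.1%.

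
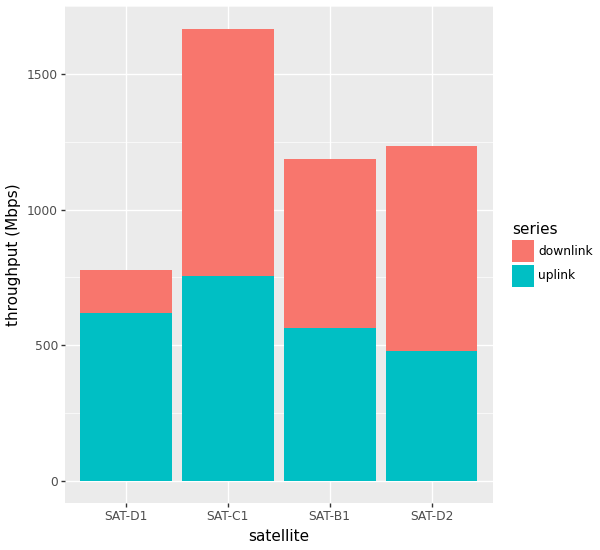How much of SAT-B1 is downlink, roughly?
≈ 600

downlink top ≈ 1200, bottom ≈ 600; segment ≈ 600.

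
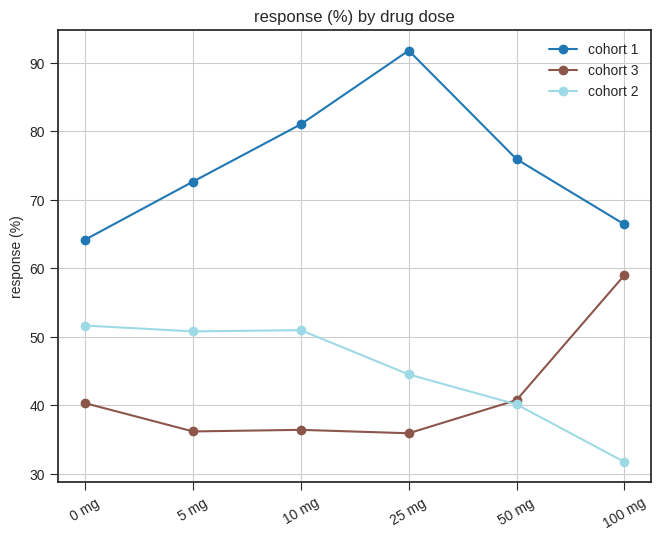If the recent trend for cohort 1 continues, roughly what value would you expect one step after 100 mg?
≈ 60

Last three: 90, 80, 70 → slope ≈ -10/step → next ≈ 60.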